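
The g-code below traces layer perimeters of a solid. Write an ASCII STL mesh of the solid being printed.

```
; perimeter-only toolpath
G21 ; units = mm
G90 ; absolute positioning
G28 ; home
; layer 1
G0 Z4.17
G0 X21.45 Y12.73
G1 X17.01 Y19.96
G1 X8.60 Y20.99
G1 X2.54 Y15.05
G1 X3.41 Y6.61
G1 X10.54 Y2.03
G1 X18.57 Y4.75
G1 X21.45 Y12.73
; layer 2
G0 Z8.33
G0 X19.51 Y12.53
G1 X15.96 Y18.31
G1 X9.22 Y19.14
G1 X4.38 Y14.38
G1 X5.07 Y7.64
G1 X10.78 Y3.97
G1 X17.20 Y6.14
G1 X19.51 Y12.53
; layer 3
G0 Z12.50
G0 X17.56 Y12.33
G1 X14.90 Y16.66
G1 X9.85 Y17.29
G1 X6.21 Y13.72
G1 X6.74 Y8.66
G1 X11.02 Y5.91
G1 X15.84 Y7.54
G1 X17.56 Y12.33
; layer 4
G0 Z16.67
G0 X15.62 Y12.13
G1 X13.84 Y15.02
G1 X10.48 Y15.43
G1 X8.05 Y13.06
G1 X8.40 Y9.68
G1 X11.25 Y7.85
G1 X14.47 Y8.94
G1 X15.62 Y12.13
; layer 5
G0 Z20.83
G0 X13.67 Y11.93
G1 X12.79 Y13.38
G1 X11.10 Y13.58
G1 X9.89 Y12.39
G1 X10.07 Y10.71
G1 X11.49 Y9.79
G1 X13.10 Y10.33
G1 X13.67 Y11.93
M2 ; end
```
solid part
  facet normal 0.0000 0.0000 -1.0000
    outer loop
      vertex 7.97 22.84 0.00
      vertex 18.07 21.60 0.00
      vertex 23.40 12.93 0.00
    endloop
  endfacet
  facet normal 0.0000 0.0000 -1.0000
    outer loop
      vertex 0.70 15.71 0.00
      vertex 7.97 22.84 0.00
      vertex 23.40 12.93 0.00
    endloop
  endfacet
  facet normal 0.0000 0.0000 -1.0000
    outer loop
      vertex 1.74 5.59 0.00
      vertex 0.70 15.71 0.00
      vertex 23.40 12.93 0.00
    endloop
  endfacet
  facet normal 0.0000 0.0000 -1.0000
    outer loop
      vertex 10.30 0.09 0.00
      vertex 1.74 5.59 0.00
      vertex 23.40 12.93 0.00
    endloop
  endfacet
  facet normal 0.0000 0.0000 -1.0000
    outer loop
      vertex 19.94 3.35 0.00
      vertex 10.30 0.09 0.00
      vertex 23.40 12.93 0.00
    endloop
  endfacet
  facet normal 0.7846 0.4824 0.3894
    outer loop
      vertex 23.40 12.93 0.00
      vertex 18.07 21.60 0.00
      vertex 11.73 11.73 25.00
    endloop
  endfacet
  facet normal 0.1122 0.9142 0.3894
    outer loop
      vertex 18.07 21.60 0.00
      vertex 7.97 22.84 0.00
      vertex 11.73 11.73 25.00
    endloop
  endfacet
  facet normal -0.6450 0.6576 0.3893
    outer loop
      vertex 7.97 22.84 0.00
      vertex 0.70 15.71 0.00
      vertex 11.73 11.73 25.00
    endloop
  endfacet
  facet normal -0.9163 -0.0942 0.3893
    outer loop
      vertex 0.70 15.71 0.00
      vertex 1.74 5.59 0.00
      vertex 11.73 11.73 25.00
    endloop
  endfacet
  facet normal -0.4979 -0.7749 0.3893
    outer loop
      vertex 1.74 5.59 0.00
      vertex 10.30 0.09 0.00
      vertex 11.73 11.73 25.00
    endloop
  endfacet
  facet normal 0.2951 -0.8725 0.3894
    outer loop
      vertex 10.30 0.09 0.00
      vertex 19.94 3.35 0.00
      vertex 11.73 11.73 25.00
    endloop
  endfacet
  facet normal 0.8663 -0.3129 0.3894
    outer loop
      vertex 19.94 3.35 0.00
      vertex 23.40 12.93 0.00
      vertex 11.73 11.73 25.00
    endloop
  endfacet
endsolid part

The G0 Z moves step by Δz≈4.17 mm. The G1 loops shrink linearly with z, so the solid tapers from its base footprint up to z≈25. Closing with a flat bottom cap and the tapered top and triangulating gives 12 facets — a regular 7-sided pyramid, base circumscribed radius ≈ 11.7 mm, apex at z ≈ 25 mm.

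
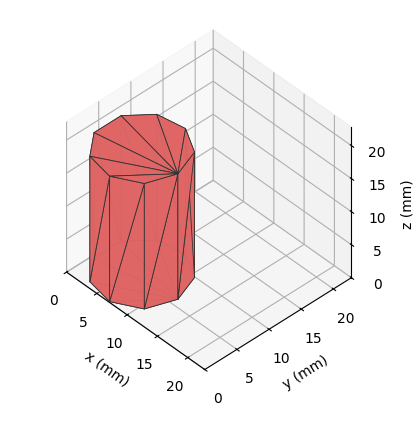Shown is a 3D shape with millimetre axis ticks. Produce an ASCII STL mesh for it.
Reading the render: the shape is a regular 9-sided prism (a cylinder approximated with 9 flat sides), circumscribed radius ≈ 6 mm, height ≈ 19 mm (dimensions read to the nearest mm from the axis ticks). For the STL, each face is triangulated and given an outward normal.

solid part
  facet normal 0.0000 0.0000 -1.0000
    outer loop
      vertex 7.0 11.9 0.0
      vertex 10.6 9.9 0.0
      vertex 12.0 6.0 0.0
    endloop
  endfacet
  facet normal 0.0000 0.0000 -1.0000
    outer loop
      vertex 3.0 11.2 0.0
      vertex 7.0 11.9 0.0
      vertex 12.0 6.0 0.0
    endloop
  endfacet
  facet normal 0.0000 0.0000 -1.0000
    outer loop
      vertex 0.4 8.1 0.0
      vertex 3.0 11.2 0.0
      vertex 12.0 6.0 0.0
    endloop
  endfacet
  facet normal 0.0000 0.0000 -1.0000
    outer loop
      vertex 0.4 3.9 0.0
      vertex 0.4 8.1 0.0
      vertex 12.0 6.0 0.0
    endloop
  endfacet
  facet normal 0.0000 0.0000 -1.0000
    outer loop
      vertex 3.0 0.8 0.0
      vertex 0.4 3.9 0.0
      vertex 12.0 6.0 0.0
    endloop
  endfacet
  facet normal 0.0000 0.0000 -1.0000
    outer loop
      vertex 7.0 0.1 0.0
      vertex 3.0 0.8 0.0
      vertex 12.0 6.0 0.0
    endloop
  endfacet
  facet normal 0.0000 0.0000 -1.0000
    outer loop
      vertex 10.6 2.1 0.0
      vertex 7.0 0.1 0.0
      vertex 12.0 6.0 0.0
    endloop
  endfacet
  facet normal 0.0000 0.0000 1.0000
    outer loop
      vertex 12.0 6.0 19.0
      vertex 10.6 9.9 19.0
      vertex 7.0 11.9 19.0
    endloop
  endfacet
  facet normal 0.0000 0.0000 1.0000
    outer loop
      vertex 12.0 6.0 19.0
      vertex 7.0 11.9 19.0
      vertex 3.0 11.2 19.0
    endloop
  endfacet
  facet normal 0.0000 0.0000 1.0000
    outer loop
      vertex 12.0 6.0 19.0
      vertex 3.0 11.2 19.0
      vertex 0.4 8.1 19.0
    endloop
  endfacet
  facet normal 0.0000 0.0000 1.0000
    outer loop
      vertex 12.0 6.0 19.0
      vertex 0.4 8.1 19.0
      vertex 0.4 3.9 19.0
    endloop
  endfacet
  facet normal 0.0000 0.0000 1.0000
    outer loop
      vertex 12.0 6.0 19.0
      vertex 0.4 3.9 19.0
      vertex 3.0 0.8 19.0
    endloop
  endfacet
  facet normal 0.0000 0.0000 1.0000
    outer loop
      vertex 12.0 6.0 19.0
      vertex 3.0 0.8 19.0
      vertex 7.0 0.1 19.0
    endloop
  endfacet
  facet normal 0.0000 0.0000 1.0000
    outer loop
      vertex 12.0 6.0 19.0
      vertex 7.0 0.1 19.0
      vertex 10.6 2.1 19.0
    endloop
  endfacet
  facet normal 0.9412 0.3379 0.0000
    outer loop
      vertex 12.0 6.0 0.0
      vertex 10.6 9.9 0.0
      vertex 10.6 9.9 19.0
    endloop
  endfacet
  facet normal 0.9412 0.3379 0.0000
    outer loop
      vertex 12.0 6.0 0.0
      vertex 10.6 9.9 19.0
      vertex 12.0 6.0 19.0
    endloop
  endfacet
  facet normal 0.4856 0.8742 0.0000
    outer loop
      vertex 10.6 9.9 0.0
      vertex 7.0 11.9 0.0
      vertex 7.0 11.9 19.0
    endloop
  endfacet
  facet normal 0.4856 0.8742 0.0000
    outer loop
      vertex 10.6 9.9 0.0
      vertex 7.0 11.9 19.0
      vertex 10.6 9.9 19.0
    endloop
  endfacet
  facet normal -0.1724 0.9850 0.0000
    outer loop
      vertex 7.0 11.9 0.0
      vertex 3.0 11.2 0.0
      vertex 3.0 11.2 19.0
    endloop
  endfacet
  facet normal -0.1724 0.9850 0.0000
    outer loop
      vertex 7.0 11.9 0.0
      vertex 3.0 11.2 19.0
      vertex 7.0 11.9 19.0
    endloop
  endfacet
  facet normal -0.7662 0.6426 0.0000
    outer loop
      vertex 3.0 11.2 0.0
      vertex 0.4 8.1 0.0
      vertex 0.4 8.1 19.0
    endloop
  endfacet
  facet normal -0.7662 0.6426 0.0000
    outer loop
      vertex 3.0 11.2 0.0
      vertex 0.4 8.1 19.0
      vertex 3.0 11.2 19.0
    endloop
  endfacet
  facet normal -1.0000 0.0000 0.0000
    outer loop
      vertex 0.4 8.1 0.0
      vertex 0.4 3.9 0.0
      vertex 0.4 3.9 19.0
    endloop
  endfacet
  facet normal -1.0000 0.0000 0.0000
    outer loop
      vertex 0.4 8.1 0.0
      vertex 0.4 3.9 19.0
      vertex 0.4 8.1 19.0
    endloop
  endfacet
  facet normal -0.7662 -0.6426 0.0000
    outer loop
      vertex 0.4 3.9 0.0
      vertex 3.0 0.8 0.0
      vertex 3.0 0.8 19.0
    endloop
  endfacet
  facet normal -0.7662 -0.6426 0.0000
    outer loop
      vertex 0.4 3.9 0.0
      vertex 3.0 0.8 19.0
      vertex 0.4 3.9 19.0
    endloop
  endfacet
  facet normal -0.1724 -0.9850 0.0000
    outer loop
      vertex 3.0 0.8 0.0
      vertex 7.0 0.1 0.0
      vertex 7.0 0.1 19.0
    endloop
  endfacet
  facet normal -0.1724 -0.9850 0.0000
    outer loop
      vertex 3.0 0.8 0.0
      vertex 7.0 0.1 19.0
      vertex 3.0 0.8 19.0
    endloop
  endfacet
  facet normal 0.4856 -0.8742 0.0000
    outer loop
      vertex 7.0 0.1 0.0
      vertex 10.6 2.1 0.0
      vertex 10.6 2.1 19.0
    endloop
  endfacet
  facet normal 0.4856 -0.8742 0.0000
    outer loop
      vertex 7.0 0.1 0.0
      vertex 10.6 2.1 19.0
      vertex 7.0 0.1 19.0
    endloop
  endfacet
  facet normal 0.9412 -0.3379 0.0000
    outer loop
      vertex 10.6 2.1 0.0
      vertex 12.0 6.0 0.0
      vertex 12.0 6.0 19.0
    endloop
  endfacet
  facet normal 0.9412 -0.3379 0.0000
    outer loop
      vertex 10.6 2.1 0.0
      vertex 12.0 6.0 19.0
      vertex 10.6 2.1 19.0
    endloop
  endfacet
endsolid part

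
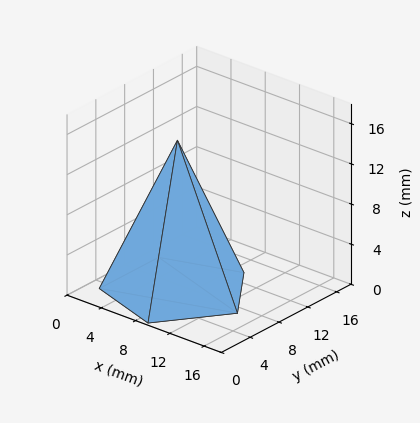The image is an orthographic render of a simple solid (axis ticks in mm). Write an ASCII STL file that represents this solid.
Reading the render: the shape is a regular 5-sided pyramid, base circumscribed radius ≈ 7 mm, apex at z ≈ 15 mm (dimensions read to the nearest mm from the axis ticks). For the STL, each face is triangulated and given an outward normal.

solid part
  facet normal 0.0000 0.0000 -1.0000
    outer loop
      vertex 1.337 11.114 0.000
      vertex 9.163 13.657 0.000
      vertex 14.000 7.000 0.000
    endloop
  endfacet
  facet normal 0.0000 0.0000 -1.0000
    outer loop
      vertex 1.337 2.886 0.000
      vertex 1.337 11.114 0.000
      vertex 14.000 7.000 0.000
    endloop
  endfacet
  facet normal 0.0000 0.0000 -1.0000
    outer loop
      vertex 9.163 0.343 0.000
      vertex 1.337 2.886 0.000
      vertex 14.000 7.000 0.000
    endloop
  endfacet
  facet normal 0.7569 0.5499 0.3532
    outer loop
      vertex 14.000 7.000 0.000
      vertex 9.163 13.657 0.000
      vertex 7.000 7.000 15.000
    endloop
  endfacet
  facet normal -0.2891 0.8898 0.3532
    outer loop
      vertex 9.163 13.657 0.000
      vertex 1.337 11.114 0.000
      vertex 7.000 7.000 15.000
    endloop
  endfacet
  facet normal -0.9355 0.0000 0.3532
    outer loop
      vertex 1.337 11.114 0.000
      vertex 1.337 2.886 0.000
      vertex 7.000 7.000 15.000
    endloop
  endfacet
  facet normal -0.2891 -0.8898 0.3532
    outer loop
      vertex 1.337 2.886 0.000
      vertex 9.163 0.343 0.000
      vertex 7.000 7.000 15.000
    endloop
  endfacet
  facet normal 0.7569 -0.5499 0.3532
    outer loop
      vertex 9.163 0.343 0.000
      vertex 14.000 7.000 0.000
      vertex 7.000 7.000 15.000
    endloop
  endfacet
endsolid part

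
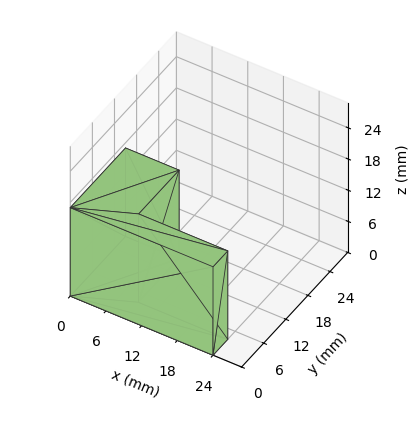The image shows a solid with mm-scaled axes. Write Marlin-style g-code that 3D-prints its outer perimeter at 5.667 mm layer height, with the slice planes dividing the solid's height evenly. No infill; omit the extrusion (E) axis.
Reading the render: the shape is an L-shaped prism: outer 24 × 15 mm, arm thicknesses ≈ 4 mm (horizontal) and 9 mm (vertical), extruded 17 mm in z (dimensions read to the nearest mm from the axis ticks). For the g-code, the solid's height is divided into equal slices at the stated Δz and each level perimeter traced with G1 moves after a G0 lift.

; perimeter-only toolpath
G21 ; units = mm
G90 ; absolute positioning
G28 ; home
; layer 1
G0 Z5.667
G0 X0.000 Y0.000
G1 X24.000 Y0.000
G1 X24.000 Y4.000
G1 X9.000 Y4.000
G1 X9.000 Y15.000
G1 X0.000 Y15.000
G1 X0.000 Y0.000
; layer 2
G0 Z11.333
G0 X0.000 Y0.000
G1 X24.000 Y0.000
G1 X24.000 Y4.000
G1 X9.000 Y4.000
G1 X9.000 Y15.000
G1 X0.000 Y15.000
G1 X0.000 Y0.000
; layer 3
G0 Z17.000
G0 X0.000 Y0.000
G1 X24.000 Y0.000
G1 X24.000 Y4.000
G1 X9.000 Y4.000
G1 X9.000 Y15.000
G1 X0.000 Y15.000
G1 X0.000 Y0.000
M2 ; end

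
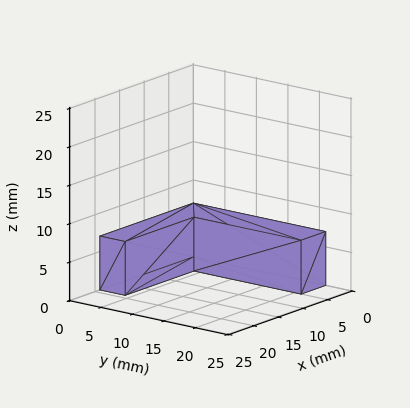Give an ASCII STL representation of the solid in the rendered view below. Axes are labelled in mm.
Reading the render: the shape is an L-shaped prism: outer 19 × 21 mm, arm thicknesses ≈ 4 mm (horizontal) and 5 mm (vertical), extruded 7 mm in z (dimensions read to the nearest mm from the axis ticks). For the STL, each face is triangulated and given an outward normal.

solid part
  facet normal 0.0000 0.0000 -1.0000
    outer loop
      vertex 19.00 4.00 0.00
      vertex 19.00 0.00 0.00
      vertex 0.00 0.00 0.00
    endloop
  endfacet
  facet normal 0.0000 0.0000 -1.0000
    outer loop
      vertex 5.00 4.00 0.00
      vertex 19.00 4.00 0.00
      vertex 0.00 0.00 0.00
    endloop
  endfacet
  facet normal 0.0000 0.0000 -1.0000
    outer loop
      vertex 5.00 21.00 0.00
      vertex 5.00 4.00 0.00
      vertex 0.00 0.00 0.00
    endloop
  endfacet
  facet normal 0.0000 0.0000 -1.0000
    outer loop
      vertex 0.00 21.00 0.00
      vertex 5.00 21.00 0.00
      vertex 0.00 0.00 0.00
    endloop
  endfacet
  facet normal 0.0000 0.0000 1.0000
    outer loop
      vertex 0.00 0.00 7.00
      vertex 19.00 0.00 7.00
      vertex 19.00 4.00 7.00
    endloop
  endfacet
  facet normal 0.0000 0.0000 1.0000
    outer loop
      vertex 0.00 0.00 7.00
      vertex 19.00 4.00 7.00
      vertex 5.00 4.00 7.00
    endloop
  endfacet
  facet normal 0.0000 0.0000 1.0000
    outer loop
      vertex 0.00 0.00 7.00
      vertex 5.00 4.00 7.00
      vertex 5.00 21.00 7.00
    endloop
  endfacet
  facet normal 0.0000 0.0000 1.0000
    outer loop
      vertex 0.00 0.00 7.00
      vertex 5.00 21.00 7.00
      vertex 0.00 21.00 7.00
    endloop
  endfacet
  facet normal 0.0000 -1.0000 0.0000
    outer loop
      vertex 0.00 0.00 0.00
      vertex 19.00 0.00 0.00
      vertex 19.00 0.00 7.00
    endloop
  endfacet
  facet normal 0.0000 -1.0000 0.0000
    outer loop
      vertex 0.00 0.00 0.00
      vertex 19.00 0.00 7.00
      vertex 0.00 0.00 7.00
    endloop
  endfacet
  facet normal 1.0000 0.0000 0.0000
    outer loop
      vertex 19.00 0.00 0.00
      vertex 19.00 4.00 0.00
      vertex 19.00 4.00 7.00
    endloop
  endfacet
  facet normal 1.0000 0.0000 0.0000
    outer loop
      vertex 19.00 0.00 0.00
      vertex 19.00 4.00 7.00
      vertex 19.00 0.00 7.00
    endloop
  endfacet
  facet normal 0.0000 1.0000 0.0000
    outer loop
      vertex 19.00 4.00 0.00
      vertex 5.00 4.00 0.00
      vertex 5.00 4.00 7.00
    endloop
  endfacet
  facet normal 0.0000 1.0000 0.0000
    outer loop
      vertex 19.00 4.00 0.00
      vertex 5.00 4.00 7.00
      vertex 19.00 4.00 7.00
    endloop
  endfacet
  facet normal 1.0000 0.0000 0.0000
    outer loop
      vertex 5.00 4.00 0.00
      vertex 5.00 21.00 0.00
      vertex 5.00 21.00 7.00
    endloop
  endfacet
  facet normal 1.0000 0.0000 0.0000
    outer loop
      vertex 5.00 4.00 0.00
      vertex 5.00 21.00 7.00
      vertex 5.00 4.00 7.00
    endloop
  endfacet
  facet normal 0.0000 1.0000 0.0000
    outer loop
      vertex 5.00 21.00 0.00
      vertex 0.00 21.00 0.00
      vertex 0.00 21.00 7.00
    endloop
  endfacet
  facet normal 0.0000 1.0000 0.0000
    outer loop
      vertex 5.00 21.00 0.00
      vertex 0.00 21.00 7.00
      vertex 5.00 21.00 7.00
    endloop
  endfacet
  facet normal -1.0000 0.0000 0.0000
    outer loop
      vertex 0.00 21.00 0.00
      vertex 0.00 0.00 0.00
      vertex 0.00 0.00 7.00
    endloop
  endfacet
  facet normal -1.0000 0.0000 0.0000
    outer loop
      vertex 0.00 21.00 0.00
      vertex 0.00 0.00 7.00
      vertex 0.00 21.00 7.00
    endloop
  endfacet
endsolid part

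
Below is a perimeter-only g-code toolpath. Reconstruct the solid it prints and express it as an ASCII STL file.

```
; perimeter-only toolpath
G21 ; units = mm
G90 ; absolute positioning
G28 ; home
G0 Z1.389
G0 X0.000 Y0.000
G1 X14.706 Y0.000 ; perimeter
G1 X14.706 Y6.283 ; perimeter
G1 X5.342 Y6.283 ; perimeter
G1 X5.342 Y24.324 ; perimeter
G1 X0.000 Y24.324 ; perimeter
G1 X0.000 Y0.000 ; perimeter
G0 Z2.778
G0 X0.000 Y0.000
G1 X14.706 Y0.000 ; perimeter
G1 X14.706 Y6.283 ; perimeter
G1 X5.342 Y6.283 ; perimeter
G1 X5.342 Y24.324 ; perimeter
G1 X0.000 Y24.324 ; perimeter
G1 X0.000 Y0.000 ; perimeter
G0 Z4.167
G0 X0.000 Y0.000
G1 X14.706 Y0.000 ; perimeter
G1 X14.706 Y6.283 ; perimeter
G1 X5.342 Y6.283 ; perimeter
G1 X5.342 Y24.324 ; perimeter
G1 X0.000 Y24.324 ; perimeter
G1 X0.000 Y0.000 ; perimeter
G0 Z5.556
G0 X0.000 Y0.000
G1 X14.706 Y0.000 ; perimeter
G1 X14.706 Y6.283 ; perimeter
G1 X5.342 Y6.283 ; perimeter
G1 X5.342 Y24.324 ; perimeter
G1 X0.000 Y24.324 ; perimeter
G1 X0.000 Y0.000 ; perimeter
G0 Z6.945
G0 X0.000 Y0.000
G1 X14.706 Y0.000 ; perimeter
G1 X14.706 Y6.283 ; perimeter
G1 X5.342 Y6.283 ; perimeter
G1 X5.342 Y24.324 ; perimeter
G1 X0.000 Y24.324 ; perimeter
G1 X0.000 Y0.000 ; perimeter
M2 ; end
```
solid part
  facet normal 0.0000 0.0000 -1.0000
    outer loop
      vertex 14.706 6.283 0.000
      vertex 14.706 0.000 0.000
      vertex 0.000 0.000 0.000
    endloop
  endfacet
  facet normal 0.0000 0.0000 -1.0000
    outer loop
      vertex 5.342 6.283 0.000
      vertex 14.706 6.283 0.000
      vertex 0.000 0.000 0.000
    endloop
  endfacet
  facet normal 0.0000 0.0000 -1.0000
    outer loop
      vertex 5.342 24.324 0.000
      vertex 5.342 6.283 0.000
      vertex 0.000 0.000 0.000
    endloop
  endfacet
  facet normal 0.0000 0.0000 -1.0000
    outer loop
      vertex 0.000 24.324 0.000
      vertex 5.342 24.324 0.000
      vertex 0.000 0.000 0.000
    endloop
  endfacet
  facet normal 0.0000 0.0000 1.0000
    outer loop
      vertex 0.000 0.000 6.945
      vertex 14.706 0.000 6.945
      vertex 14.706 6.283 6.945
    endloop
  endfacet
  facet normal 0.0000 0.0000 1.0000
    outer loop
      vertex 0.000 0.000 6.945
      vertex 14.706 6.283 6.945
      vertex 5.342 6.283 6.945
    endloop
  endfacet
  facet normal 0.0000 0.0000 1.0000
    outer loop
      vertex 0.000 0.000 6.945
      vertex 5.342 6.283 6.945
      vertex 5.342 24.324 6.945
    endloop
  endfacet
  facet normal 0.0000 0.0000 1.0000
    outer loop
      vertex 0.000 0.000 6.945
      vertex 5.342 24.324 6.945
      vertex 0.000 24.324 6.945
    endloop
  endfacet
  facet normal 0.0000 -1.0000 0.0000
    outer loop
      vertex 0.000 0.000 0.000
      vertex 14.706 0.000 0.000
      vertex 14.706 0.000 6.945
    endloop
  endfacet
  facet normal 0.0000 -1.0000 0.0000
    outer loop
      vertex 0.000 0.000 0.000
      vertex 14.706 0.000 6.945
      vertex 0.000 0.000 6.945
    endloop
  endfacet
  facet normal 1.0000 0.0000 0.0000
    outer loop
      vertex 14.706 0.000 0.000
      vertex 14.706 6.283 0.000
      vertex 14.706 6.283 6.945
    endloop
  endfacet
  facet normal 1.0000 0.0000 0.0000
    outer loop
      vertex 14.706 0.000 0.000
      vertex 14.706 6.283 6.945
      vertex 14.706 0.000 6.945
    endloop
  endfacet
  facet normal 0.0000 1.0000 0.0000
    outer loop
      vertex 14.706 6.283 0.000
      vertex 5.342 6.283 0.000
      vertex 5.342 6.283 6.945
    endloop
  endfacet
  facet normal 0.0000 1.0000 0.0000
    outer loop
      vertex 14.706 6.283 0.000
      vertex 5.342 6.283 6.945
      vertex 14.706 6.283 6.945
    endloop
  endfacet
  facet normal 1.0000 0.0000 0.0000
    outer loop
      vertex 5.342 6.283 0.000
      vertex 5.342 24.324 0.000
      vertex 5.342 24.324 6.945
    endloop
  endfacet
  facet normal 1.0000 0.0000 0.0000
    outer loop
      vertex 5.342 6.283 0.000
      vertex 5.342 24.324 6.945
      vertex 5.342 6.283 6.945
    endloop
  endfacet
  facet normal 0.0000 1.0000 0.0000
    outer loop
      vertex 5.342 24.324 0.000
      vertex 0.000 24.324 0.000
      vertex 0.000 24.324 6.945
    endloop
  endfacet
  facet normal 0.0000 1.0000 0.0000
    outer loop
      vertex 5.342 24.324 0.000
      vertex 0.000 24.324 6.945
      vertex 5.342 24.324 6.945
    endloop
  endfacet
  facet normal -1.0000 0.0000 0.0000
    outer loop
      vertex 0.000 24.324 0.000
      vertex 0.000 0.000 0.000
      vertex 0.000 0.000 6.945
    endloop
  endfacet
  facet normal -1.0000 0.0000 0.0000
    outer loop
      vertex 0.000 24.324 0.000
      vertex 0.000 0.000 6.945
      vertex 0.000 24.324 6.945
    endloop
  endfacet
endsolid part

The G0 Z moves step by Δz≈1.389 mm. Every layer's G1 loop is the same polygon, so the solid is a straight extrusion of it from z=0 to z≈6.95. Closing with flat bottom and top caps and triangulating gives 20 facets — an L-shaped prism: outer 14.7 × 24.3 mm, arm thicknesses ≈ 6.28 mm (horizontal) and 5.34 mm (vertical), extruded 6.95 mm in z.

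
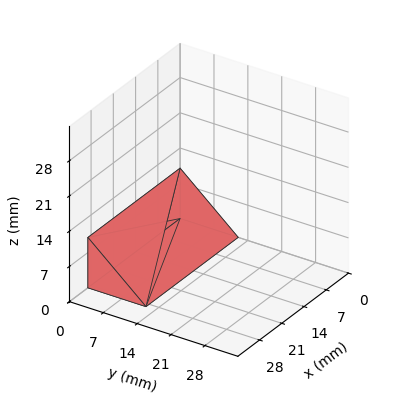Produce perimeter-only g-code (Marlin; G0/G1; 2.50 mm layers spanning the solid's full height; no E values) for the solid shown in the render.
Reading the render: the shape is a wedge (ramp): 29 × 12 mm base, rising to 10 mm along the y=0 edge and sloping linearly to z=0 at y=12 (dimensions read to the nearest mm from the axis ticks). For the g-code, the solid's height is divided into equal slices at the stated Δz and each level perimeter traced with G1 moves after a G0 lift.

; perimeter-only toolpath
G21 ; units = mm
G90 ; absolute positioning
G28 ; home
; layer 1
G0 Z2.50
G0 X0.00 Y0.00
G1 X29.00 Y0.00
G1 X29.00 Y9.00
G1 X0.00 Y9.00
G1 X0.00 Y0.00
; layer 2
G0 Z5.00
G0 X0.00 Y0.00
G1 X29.00 Y0.00
G1 X29.00 Y6.00
G1 X0.00 Y6.00
G1 X0.00 Y0.00
; layer 3
G0 Z7.50
G0 X0.00 Y0.00
G1 X29.00 Y0.00
G1 X29.00 Y3.00
G1 X0.00 Y3.00
G1 X0.00 Y0.00
M2 ; end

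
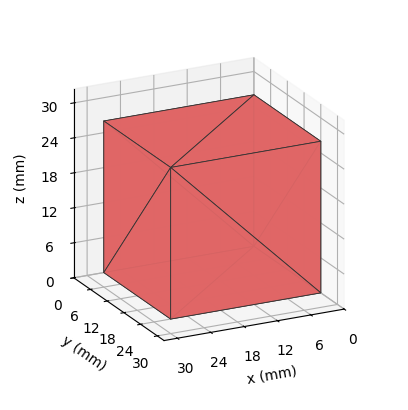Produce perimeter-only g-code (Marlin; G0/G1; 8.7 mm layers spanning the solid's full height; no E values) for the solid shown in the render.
Reading the render: the shape is a rectangular box, roughly 27 × 24 mm footprint and 26 mm tall (dimensions read to the nearest mm from the axis ticks). For the g-code, the solid's height is divided into equal slices at the stated Δz and each level perimeter traced with G1 moves after a G0 lift.

; perimeter-only toolpath
G21 ; units = mm
G90 ; absolute positioning
G28 ; home
; layer 1
G0 Z8.7
G0 X0.0 Y0.0
G1 X27.0 Y0.0
G1 X27.0 Y24.0
G1 X0.0 Y24.0
G1 X0.0 Y0.0
; layer 2
G0 Z17.3
G0 X0.0 Y0.0
G1 X27.0 Y0.0
G1 X27.0 Y24.0
G1 X0.0 Y24.0
G1 X0.0 Y0.0
; layer 3
G0 Z26.0
G0 X0.0 Y0.0
G1 X27.0 Y0.0
G1 X27.0 Y24.0
G1 X0.0 Y24.0
G1 X0.0 Y0.0
M2 ; end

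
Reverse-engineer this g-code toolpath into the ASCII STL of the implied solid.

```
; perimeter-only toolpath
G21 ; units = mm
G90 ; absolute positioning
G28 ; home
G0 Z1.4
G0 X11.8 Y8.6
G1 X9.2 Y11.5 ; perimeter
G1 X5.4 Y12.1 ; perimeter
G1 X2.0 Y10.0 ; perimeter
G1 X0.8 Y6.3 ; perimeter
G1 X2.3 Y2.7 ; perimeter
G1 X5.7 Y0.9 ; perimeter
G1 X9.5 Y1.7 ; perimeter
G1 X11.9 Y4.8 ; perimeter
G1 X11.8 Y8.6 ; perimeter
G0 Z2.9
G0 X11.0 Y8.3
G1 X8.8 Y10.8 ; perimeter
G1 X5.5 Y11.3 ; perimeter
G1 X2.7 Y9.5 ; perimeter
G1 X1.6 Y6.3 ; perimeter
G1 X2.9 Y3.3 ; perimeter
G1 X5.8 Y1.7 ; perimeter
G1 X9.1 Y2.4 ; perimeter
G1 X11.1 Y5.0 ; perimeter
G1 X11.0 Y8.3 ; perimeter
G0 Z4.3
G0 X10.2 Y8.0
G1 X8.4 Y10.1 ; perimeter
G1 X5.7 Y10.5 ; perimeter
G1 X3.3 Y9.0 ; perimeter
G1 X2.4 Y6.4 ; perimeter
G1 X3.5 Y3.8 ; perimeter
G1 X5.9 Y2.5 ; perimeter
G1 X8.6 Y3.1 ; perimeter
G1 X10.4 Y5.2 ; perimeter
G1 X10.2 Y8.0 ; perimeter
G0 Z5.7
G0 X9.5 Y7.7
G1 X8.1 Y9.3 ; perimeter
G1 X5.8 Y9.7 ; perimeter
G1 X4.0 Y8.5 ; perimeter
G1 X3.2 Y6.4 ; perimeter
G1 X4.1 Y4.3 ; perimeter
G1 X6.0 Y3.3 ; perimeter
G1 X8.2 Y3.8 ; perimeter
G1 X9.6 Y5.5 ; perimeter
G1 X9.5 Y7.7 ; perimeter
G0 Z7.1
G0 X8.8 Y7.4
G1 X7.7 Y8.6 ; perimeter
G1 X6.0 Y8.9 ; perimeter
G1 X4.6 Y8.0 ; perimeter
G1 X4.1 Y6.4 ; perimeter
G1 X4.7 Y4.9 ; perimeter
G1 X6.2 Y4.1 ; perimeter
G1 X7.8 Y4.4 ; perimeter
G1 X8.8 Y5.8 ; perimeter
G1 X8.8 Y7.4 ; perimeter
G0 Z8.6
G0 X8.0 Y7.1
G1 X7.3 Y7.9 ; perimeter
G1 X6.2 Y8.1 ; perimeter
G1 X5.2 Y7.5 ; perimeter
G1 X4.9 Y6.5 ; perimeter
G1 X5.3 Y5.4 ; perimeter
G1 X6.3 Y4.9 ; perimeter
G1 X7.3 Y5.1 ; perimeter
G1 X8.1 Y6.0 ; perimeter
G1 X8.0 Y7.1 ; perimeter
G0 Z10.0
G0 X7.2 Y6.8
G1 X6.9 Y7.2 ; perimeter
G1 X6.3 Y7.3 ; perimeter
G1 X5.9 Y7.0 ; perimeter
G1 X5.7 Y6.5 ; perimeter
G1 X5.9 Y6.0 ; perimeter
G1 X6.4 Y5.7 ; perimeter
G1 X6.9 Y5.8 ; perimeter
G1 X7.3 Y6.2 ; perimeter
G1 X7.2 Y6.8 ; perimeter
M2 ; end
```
solid part
  facet normal 0.0000 0.0000 -1.0000
    outer loop
      vertex 5.2 12.9 0.0
      vertex 9.6 12.2 0.0
      vertex 12.5 8.9 0.0
    endloop
  endfacet
  facet normal 0.0000 0.0000 -1.0000
    outer loop
      vertex 1.4 10.5 0.0
      vertex 5.2 12.9 0.0
      vertex 12.5 8.9 0.0
    endloop
  endfacet
  facet normal 0.0000 0.0000 -1.0000
    outer loop
      vertex 0.0 6.3 0.0
      vertex 1.4 10.5 0.0
      vertex 12.5 8.9 0.0
    endloop
  endfacet
  facet normal 0.0000 0.0000 -1.0000
    outer loop
      vertex 1.7 2.2 0.0
      vertex 0.0 6.3 0.0
      vertex 12.5 8.9 0.0
    endloop
  endfacet
  facet normal 0.0000 0.0000 -1.0000
    outer loop
      vertex 5.6 0.1 0.0
      vertex 1.7 2.2 0.0
      vertex 12.5 8.9 0.0
    endloop
  endfacet
  facet normal 0.0000 0.0000 -1.0000
    outer loop
      vertex 9.9 1.0 0.0
      vertex 5.6 0.1 0.0
      vertex 12.5 8.9 0.0
    endloop
  endfacet
  facet normal 0.0000 0.0000 -1.0000
    outer loop
      vertex 12.7 4.5 0.0
      vertex 9.9 1.0 0.0
      vertex 12.5 8.9 0.0
    endloop
  endfacet
  facet normal 0.6625 0.5822 0.4713
    outer loop
      vertex 12.5 8.9 0.0
      vertex 9.6 12.2 0.0
      vertex 6.5 6.5 11.4
    endloop
  endfacet
  facet normal 0.1384 0.8702 0.4728
    outer loop
      vertex 9.6 12.2 0.0
      vertex 5.2 12.9 0.0
      vertex 6.5 6.5 11.4
    endloop
  endfacet
  facet normal -0.4707 0.7453 0.4721
    outer loop
      vertex 5.2 12.9 0.0
      vertex 1.4 10.5 0.0
      vertex 6.5 6.5 11.4
    endloop
  endfacet
  facet normal -0.8364 0.2788 0.4720
    outer loop
      vertex 1.4 10.5 0.0
      vertex 0.0 6.3 0.0
      vertex 6.5 6.5 11.4
    endloop
  endfacet
  facet normal -0.8150 -0.3379 0.4706
    outer loop
      vertex 0.0 6.3 0.0
      vertex 1.7 2.2 0.0
      vertex 6.5 6.5 11.4
    endloop
  endfacet
  facet normal -0.4186 -0.7774 0.4695
    outer loop
      vertex 1.7 2.2 0.0
      vertex 5.6 0.1 0.0
      vertex 6.5 6.5 11.4
    endloop
  endfacet
  facet normal 0.1808 -0.8636 0.4706
    outer loop
      vertex 5.6 0.1 0.0
      vertex 9.9 1.0 0.0
      vertex 6.5 6.5 11.4
    endloop
  endfacet
  facet normal 0.6887 -0.5510 0.4712
    outer loop
      vertex 9.9 1.0 0.0
      vertex 12.7 4.5 0.0
      vertex 6.5 6.5 11.4
    endloop
  endfacet
  facet normal 0.8807 0.0400 0.4720
    outer loop
      vertex 12.7 4.5 0.0
      vertex 12.5 8.9 0.0
      vertex 6.5 6.5 11.4
    endloop
  endfacet
endsolid part

The G0 Z moves step by Δz≈1.4 mm. The G1 loops shrink linearly with z, so the solid tapers from its base footprint up to z≈11.4. Closing with a flat bottom cap and the tapered top and triangulating gives 16 facets — a regular 9-sided pyramid, base circumscribed radius ≈ 6.5 mm, apex at z ≈ 11.4 mm.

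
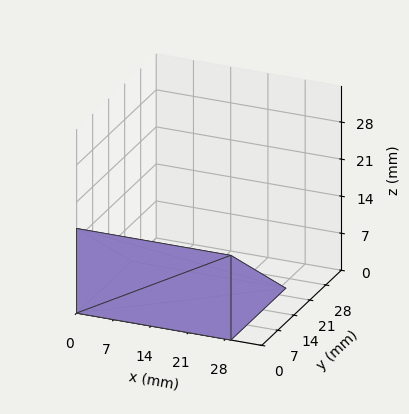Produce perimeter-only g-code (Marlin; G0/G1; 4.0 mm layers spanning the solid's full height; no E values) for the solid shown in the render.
Reading the render: the shape is a wedge (ramp): 29 × 24 mm base, rising to 16 mm along the y=0 edge and sloping linearly to z=0 at y=24 (dimensions read to the nearest mm from the axis ticks). For the g-code, the solid's height is divided into equal slices at the stated Δz and each level perimeter traced with G1 moves after a G0 lift.

; perimeter-only toolpath
G21 ; units = mm
G90 ; absolute positioning
G28 ; home
; layer 1
G0 Z4.0
G0 X0.0 Y0.0
G1 X29.0 Y0.0
G1 X29.0 Y18.0
G1 X0.0 Y18.0
G1 X0.0 Y0.0
; layer 2
G0 Z8.0
G0 X0.0 Y0.0
G1 X29.0 Y0.0
G1 X29.0 Y12.0
G1 X0.0 Y12.0
G1 X0.0 Y0.0
; layer 3
G0 Z12.0
G0 X0.0 Y0.0
G1 X29.0 Y0.0
G1 X29.0 Y6.0
G1 X0.0 Y6.0
G1 X0.0 Y0.0
M2 ; end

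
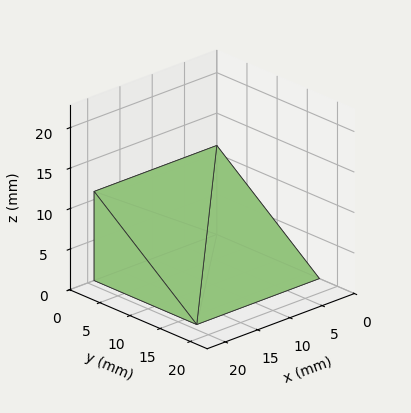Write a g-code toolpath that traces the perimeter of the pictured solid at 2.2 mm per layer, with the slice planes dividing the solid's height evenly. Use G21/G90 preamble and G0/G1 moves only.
Reading the render: the shape is a wedge (ramp): 19 × 17 mm base, rising to 11 mm along the y=0 edge and sloping linearly to z=0 at y=17 (dimensions read to the nearest mm from the axis ticks). For the g-code, the solid's height is divided into equal slices at the stated Δz and each level perimeter traced with G1 moves after a G0 lift.

; perimeter-only toolpath
G21 ; units = mm
G90 ; absolute positioning
G28 ; home
; layer 1
G0 Z2.2
G0 X0.0 Y0.0
G1 X19.0 Y0.0
G1 X19.0 Y13.6
G1 X0.0 Y13.6
G1 X0.0 Y0.0
; layer 2
G0 Z4.4
G0 X0.0 Y0.0
G1 X19.0 Y0.0
G1 X19.0 Y10.2
G1 X0.0 Y10.2
G1 X0.0 Y0.0
; layer 3
G0 Z6.6
G0 X0.0 Y0.0
G1 X19.0 Y0.0
G1 X19.0 Y6.8
G1 X0.0 Y6.8
G1 X0.0 Y0.0
; layer 4
G0 Z8.8
G0 X0.0 Y0.0
G1 X19.0 Y0.0
G1 X19.0 Y3.4
G1 X0.0 Y3.4
G1 X0.0 Y0.0
M2 ; end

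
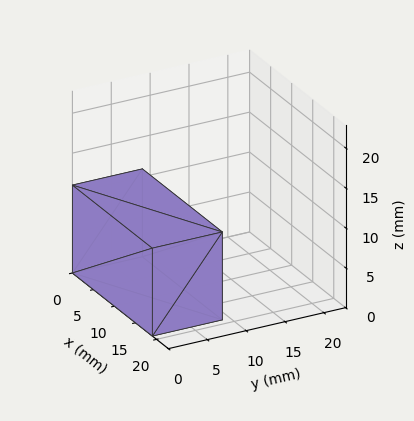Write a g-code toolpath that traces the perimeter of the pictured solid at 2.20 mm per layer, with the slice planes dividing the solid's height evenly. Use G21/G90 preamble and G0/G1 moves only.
Reading the render: the shape is a rectangular box, roughly 19 × 9 mm footprint and 11 mm tall (dimensions read to the nearest mm from the axis ticks). For the g-code, the solid's height is divided into equal slices at the stated Δz and each level perimeter traced with G1 moves after a G0 lift.

; perimeter-only toolpath
G21 ; units = mm
G90 ; absolute positioning
G28 ; home
; layer 1
G0 Z2.20
G0 X0.00 Y0.00
G1 X19.00 Y0.00
G1 X19.00 Y9.00
G1 X0.00 Y9.00
G1 X0.00 Y0.00
; layer 2
G0 Z4.40
G0 X0.00 Y0.00
G1 X19.00 Y0.00
G1 X19.00 Y9.00
G1 X0.00 Y9.00
G1 X0.00 Y0.00
; layer 3
G0 Z6.60
G0 X0.00 Y0.00
G1 X19.00 Y0.00
G1 X19.00 Y9.00
G1 X0.00 Y9.00
G1 X0.00 Y0.00
; layer 4
G0 Z8.80
G0 X0.00 Y0.00
G1 X19.00 Y0.00
G1 X19.00 Y9.00
G1 X0.00 Y9.00
G1 X0.00 Y0.00
; layer 5
G0 Z11.00
G0 X0.00 Y0.00
G1 X19.00 Y0.00
G1 X19.00 Y9.00
G1 X0.00 Y9.00
G1 X0.00 Y0.00
M2 ; end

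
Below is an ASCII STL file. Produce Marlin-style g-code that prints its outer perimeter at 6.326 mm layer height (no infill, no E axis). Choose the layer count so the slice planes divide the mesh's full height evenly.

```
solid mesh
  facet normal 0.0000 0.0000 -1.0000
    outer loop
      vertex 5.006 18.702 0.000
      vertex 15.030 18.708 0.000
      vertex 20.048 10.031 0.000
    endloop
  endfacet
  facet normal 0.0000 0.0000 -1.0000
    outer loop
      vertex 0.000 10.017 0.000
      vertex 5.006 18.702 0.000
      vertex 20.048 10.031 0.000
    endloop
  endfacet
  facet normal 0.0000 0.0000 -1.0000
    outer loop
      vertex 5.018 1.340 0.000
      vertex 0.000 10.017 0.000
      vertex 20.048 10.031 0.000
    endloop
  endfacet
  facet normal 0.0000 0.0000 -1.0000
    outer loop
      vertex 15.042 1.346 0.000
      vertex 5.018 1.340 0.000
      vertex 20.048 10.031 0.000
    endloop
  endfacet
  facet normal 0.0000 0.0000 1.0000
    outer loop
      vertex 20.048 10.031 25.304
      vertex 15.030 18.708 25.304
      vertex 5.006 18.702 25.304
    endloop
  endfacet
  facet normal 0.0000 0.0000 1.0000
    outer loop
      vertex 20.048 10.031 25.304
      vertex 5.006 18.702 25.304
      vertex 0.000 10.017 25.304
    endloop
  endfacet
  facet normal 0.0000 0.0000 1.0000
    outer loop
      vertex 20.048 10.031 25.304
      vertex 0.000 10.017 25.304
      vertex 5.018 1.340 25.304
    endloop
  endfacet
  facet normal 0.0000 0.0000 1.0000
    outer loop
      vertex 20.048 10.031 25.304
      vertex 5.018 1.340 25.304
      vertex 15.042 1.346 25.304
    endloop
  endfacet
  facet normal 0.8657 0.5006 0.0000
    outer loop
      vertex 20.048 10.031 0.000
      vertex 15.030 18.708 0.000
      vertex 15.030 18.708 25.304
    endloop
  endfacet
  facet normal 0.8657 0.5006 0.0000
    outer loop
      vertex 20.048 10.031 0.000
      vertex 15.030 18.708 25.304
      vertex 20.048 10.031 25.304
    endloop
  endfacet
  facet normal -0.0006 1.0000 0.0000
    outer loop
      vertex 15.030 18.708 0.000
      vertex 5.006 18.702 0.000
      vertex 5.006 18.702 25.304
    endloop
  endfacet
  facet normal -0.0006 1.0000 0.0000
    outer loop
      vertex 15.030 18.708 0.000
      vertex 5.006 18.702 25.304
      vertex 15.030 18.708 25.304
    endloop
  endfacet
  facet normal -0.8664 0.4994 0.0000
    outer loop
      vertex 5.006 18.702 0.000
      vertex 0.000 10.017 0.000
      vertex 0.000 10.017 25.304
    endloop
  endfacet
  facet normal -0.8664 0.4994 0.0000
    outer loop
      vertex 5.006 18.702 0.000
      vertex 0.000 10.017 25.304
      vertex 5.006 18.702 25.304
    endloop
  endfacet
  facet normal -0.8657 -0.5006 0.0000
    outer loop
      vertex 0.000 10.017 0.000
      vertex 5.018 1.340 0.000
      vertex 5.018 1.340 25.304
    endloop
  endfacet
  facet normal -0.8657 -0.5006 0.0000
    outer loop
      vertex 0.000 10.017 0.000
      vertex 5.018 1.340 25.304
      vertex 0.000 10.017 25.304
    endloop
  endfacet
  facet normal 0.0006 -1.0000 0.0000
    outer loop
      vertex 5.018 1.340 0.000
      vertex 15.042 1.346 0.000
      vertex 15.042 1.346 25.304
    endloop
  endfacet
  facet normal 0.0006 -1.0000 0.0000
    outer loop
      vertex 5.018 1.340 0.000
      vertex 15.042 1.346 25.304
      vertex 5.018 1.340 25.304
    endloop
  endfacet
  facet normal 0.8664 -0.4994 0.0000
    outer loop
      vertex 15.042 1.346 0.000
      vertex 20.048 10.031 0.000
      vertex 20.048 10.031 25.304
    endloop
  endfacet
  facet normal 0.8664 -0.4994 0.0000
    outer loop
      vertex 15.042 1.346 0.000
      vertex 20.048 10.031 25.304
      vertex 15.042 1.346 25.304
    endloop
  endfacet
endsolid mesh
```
; perimeter-only toolpath
G21 ; units = mm
G90 ; absolute positioning
G28 ; home
; layer 1
G0 Z6.326
G0 X20.048 Y10.031
G1 X15.030 Y18.708
G1 X5.006 Y18.702
G1 X0.000 Y10.017
G1 X5.018 Y1.340
G1 X15.042 Y1.346
G1 X20.048 Y10.031
; layer 2
G0 Z12.652
G0 X20.048 Y10.031
G1 X15.030 Y18.708
G1 X5.006 Y18.702
G1 X0.000 Y10.017
G1 X5.018 Y1.340
G1 X15.042 Y1.346
G1 X20.048 Y10.031
; layer 3
G0 Z18.978
G0 X20.048 Y10.031
G1 X15.030 Y18.708
G1 X5.006 Y18.702
G1 X0.000 Y10.017
G1 X5.018 Y1.340
G1 X15.042 Y1.346
G1 X20.048 Y10.031
; layer 4
G0 Z25.304
G0 X20.048 Y10.031
G1 X15.030 Y18.708
G1 X5.006 Y18.702
G1 X0.000 Y10.017
G1 X5.018 Y1.340
G1 X15.042 Y1.346
G1 X20.048 Y10.031
M2 ; end

The solid is a regular 6-sided prism (a cylinder approximated with 6 flat sides), circumscribed radius ≈ 10 mm, height ≈ 25.3 mm. Slicing at Δz = 6.326 mm — 4 equal slices spanning the solid's height, so layer i sits at z = i·h/4 — gives 4 non-empty perimeters. Each is a 6-segment closed polygon; G0 lifts to the layer z and rapids to the start vertex, then G1 traces the edges.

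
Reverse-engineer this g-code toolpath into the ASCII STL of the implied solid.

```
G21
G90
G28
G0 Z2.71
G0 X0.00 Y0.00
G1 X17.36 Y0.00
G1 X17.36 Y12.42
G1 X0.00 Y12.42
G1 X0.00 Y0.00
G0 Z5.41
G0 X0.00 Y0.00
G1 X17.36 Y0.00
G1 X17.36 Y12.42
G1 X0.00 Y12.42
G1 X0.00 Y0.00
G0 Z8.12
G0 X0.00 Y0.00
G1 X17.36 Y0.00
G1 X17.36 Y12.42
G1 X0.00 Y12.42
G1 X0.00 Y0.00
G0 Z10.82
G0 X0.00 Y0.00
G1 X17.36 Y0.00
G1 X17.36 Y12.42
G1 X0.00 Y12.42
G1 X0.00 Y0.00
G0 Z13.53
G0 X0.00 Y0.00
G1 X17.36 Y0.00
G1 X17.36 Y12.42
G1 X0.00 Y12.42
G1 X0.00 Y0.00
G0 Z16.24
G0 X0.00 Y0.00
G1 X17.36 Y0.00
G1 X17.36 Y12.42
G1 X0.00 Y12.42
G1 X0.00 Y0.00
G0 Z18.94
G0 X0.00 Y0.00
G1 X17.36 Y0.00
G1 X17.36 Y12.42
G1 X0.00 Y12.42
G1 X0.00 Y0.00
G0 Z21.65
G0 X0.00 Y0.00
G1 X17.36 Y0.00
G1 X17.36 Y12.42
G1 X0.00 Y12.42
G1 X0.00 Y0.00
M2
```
solid part
  facet normal 0.0000 0.0000 -1.0000
    outer loop
      vertex 17.36 12.42 0.00
      vertex 17.36 0.00 0.00
      vertex 0.00 0.00 0.00
    endloop
  endfacet
  facet normal 0.0000 0.0000 -1.0000
    outer loop
      vertex 0.00 12.42 0.00
      vertex 17.36 12.42 0.00
      vertex 0.00 0.00 0.00
    endloop
  endfacet
  facet normal 0.0000 0.0000 1.0000
    outer loop
      vertex 0.00 0.00 21.65
      vertex 17.36 0.00 21.65
      vertex 17.36 12.42 21.65
    endloop
  endfacet
  facet normal 0.0000 0.0000 1.0000
    outer loop
      vertex 0.00 0.00 21.65
      vertex 17.36 12.42 21.65
      vertex 0.00 12.42 21.65
    endloop
  endfacet
  facet normal 0.0000 -1.0000 0.0000
    outer loop
      vertex 0.00 0.00 0.00
      vertex 17.36 0.00 0.00
      vertex 17.36 0.00 21.65
    endloop
  endfacet
  facet normal 0.0000 -1.0000 0.0000
    outer loop
      vertex 0.00 0.00 0.00
      vertex 17.36 0.00 21.65
      vertex 0.00 0.00 21.65
    endloop
  endfacet
  facet normal 0.0000 1.0000 0.0000
    outer loop
      vertex 17.36 12.42 21.65
      vertex 17.36 12.42 0.00
      vertex 0.00 12.42 0.00
    endloop
  endfacet
  facet normal 0.0000 1.0000 0.0000
    outer loop
      vertex 0.00 12.42 21.65
      vertex 17.36 12.42 21.65
      vertex 0.00 12.42 0.00
    endloop
  endfacet
  facet normal -1.0000 0.0000 0.0000
    outer loop
      vertex 0.00 12.42 21.65
      vertex 0.00 12.42 0.00
      vertex 0.00 0.00 0.00
    endloop
  endfacet
  facet normal -1.0000 0.0000 0.0000
    outer loop
      vertex 0.00 0.00 21.65
      vertex 0.00 12.42 21.65
      vertex 0.00 0.00 0.00
    endloop
  endfacet
  facet normal 1.0000 0.0000 0.0000
    outer loop
      vertex 17.36 0.00 0.00
      vertex 17.36 12.42 0.00
      vertex 17.36 12.42 21.65
    endloop
  endfacet
  facet normal 1.0000 0.0000 0.0000
    outer loop
      vertex 17.36 0.00 0.00
      vertex 17.36 12.42 21.65
      vertex 17.36 0.00 21.65
    endloop
  endfacet
endsolid part

The G0 Z moves step by Δz≈2.71 mm. Every layer's G1 loop is the same polygon, so the solid is a straight extrusion of it from z=0 to z≈21.6. Closing with flat bottom and top caps and triangulating gives 12 facets — a rectangular box, roughly 17.4 × 12.4 mm footprint and 21.6 mm tall.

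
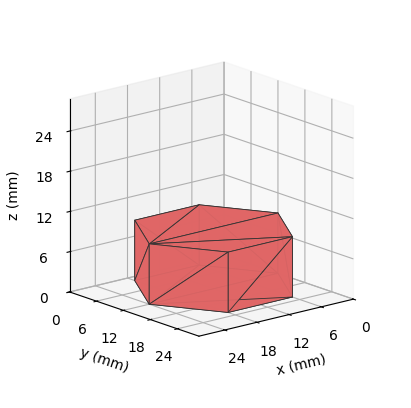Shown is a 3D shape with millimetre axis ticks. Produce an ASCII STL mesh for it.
Reading the render: the shape is a regular 6-sided prism (a cylinder approximated with 6 flat sides), circumscribed radius ≈ 12 mm, height ≈ 9 mm (dimensions read to the nearest mm from the axis ticks). For the STL, each face is triangulated and given an outward normal.

solid part
  facet normal 0.0000 0.0000 -1.0000
    outer loop
      vertex 6.00 22.39 0.00
      vertex 18.00 22.39 0.00
      vertex 24.00 12.00 0.00
    endloop
  endfacet
  facet normal 0.0000 0.0000 -1.0000
    outer loop
      vertex 0.00 12.00 0.00
      vertex 6.00 22.39 0.00
      vertex 24.00 12.00 0.00
    endloop
  endfacet
  facet normal 0.0000 0.0000 -1.0000
    outer loop
      vertex 6.00 1.61 0.00
      vertex 0.00 12.00 0.00
      vertex 24.00 12.00 0.00
    endloop
  endfacet
  facet normal 0.0000 0.0000 -1.0000
    outer loop
      vertex 18.00 1.61 0.00
      vertex 6.00 1.61 0.00
      vertex 24.00 12.00 0.00
    endloop
  endfacet
  facet normal 0.0000 0.0000 1.0000
    outer loop
      vertex 24.00 12.00 9.00
      vertex 18.00 22.39 9.00
      vertex 6.00 22.39 9.00
    endloop
  endfacet
  facet normal 0.0000 0.0000 1.0000
    outer loop
      vertex 24.00 12.00 9.00
      vertex 6.00 22.39 9.00
      vertex 0.00 12.00 9.00
    endloop
  endfacet
  facet normal 0.0000 0.0000 1.0000
    outer loop
      vertex 24.00 12.00 9.00
      vertex 0.00 12.00 9.00
      vertex 6.00 1.61 9.00
    endloop
  endfacet
  facet normal 0.0000 0.0000 1.0000
    outer loop
      vertex 24.00 12.00 9.00
      vertex 6.00 1.61 9.00
      vertex 18.00 1.61 9.00
    endloop
  endfacet
  facet normal 0.8660 0.5001 0.0000
    outer loop
      vertex 24.00 12.00 0.00
      vertex 18.00 22.39 0.00
      vertex 18.00 22.39 9.00
    endloop
  endfacet
  facet normal 0.8660 0.5001 0.0000
    outer loop
      vertex 24.00 12.00 0.00
      vertex 18.00 22.39 9.00
      vertex 24.00 12.00 9.00
    endloop
  endfacet
  facet normal 0.0000 1.0000 0.0000
    outer loop
      vertex 18.00 22.39 0.00
      vertex 6.00 22.39 0.00
      vertex 6.00 22.39 9.00
    endloop
  endfacet
  facet normal 0.0000 1.0000 0.0000
    outer loop
      vertex 18.00 22.39 0.00
      vertex 6.00 22.39 9.00
      vertex 18.00 22.39 9.00
    endloop
  endfacet
  facet normal -0.8660 0.5001 0.0000
    outer loop
      vertex 6.00 22.39 0.00
      vertex 0.00 12.00 0.00
      vertex 0.00 12.00 9.00
    endloop
  endfacet
  facet normal -0.8660 0.5001 0.0000
    outer loop
      vertex 6.00 22.39 0.00
      vertex 0.00 12.00 9.00
      vertex 6.00 22.39 9.00
    endloop
  endfacet
  facet normal -0.8660 -0.5001 0.0000
    outer loop
      vertex 0.00 12.00 0.00
      vertex 6.00 1.61 0.00
      vertex 6.00 1.61 9.00
    endloop
  endfacet
  facet normal -0.8660 -0.5001 0.0000
    outer loop
      vertex 0.00 12.00 0.00
      vertex 6.00 1.61 9.00
      vertex 0.00 12.00 9.00
    endloop
  endfacet
  facet normal 0.0000 -1.0000 0.0000
    outer loop
      vertex 6.00 1.61 0.00
      vertex 18.00 1.61 0.00
      vertex 18.00 1.61 9.00
    endloop
  endfacet
  facet normal 0.0000 -1.0000 0.0000
    outer loop
      vertex 6.00 1.61 0.00
      vertex 18.00 1.61 9.00
      vertex 6.00 1.61 9.00
    endloop
  endfacet
  facet normal 0.8660 -0.5001 0.0000
    outer loop
      vertex 18.00 1.61 0.00
      vertex 24.00 12.00 0.00
      vertex 24.00 12.00 9.00
    endloop
  endfacet
  facet normal 0.8660 -0.5001 0.0000
    outer loop
      vertex 18.00 1.61 0.00
      vertex 24.00 12.00 9.00
      vertex 18.00 1.61 9.00
    endloop
  endfacet
endsolid part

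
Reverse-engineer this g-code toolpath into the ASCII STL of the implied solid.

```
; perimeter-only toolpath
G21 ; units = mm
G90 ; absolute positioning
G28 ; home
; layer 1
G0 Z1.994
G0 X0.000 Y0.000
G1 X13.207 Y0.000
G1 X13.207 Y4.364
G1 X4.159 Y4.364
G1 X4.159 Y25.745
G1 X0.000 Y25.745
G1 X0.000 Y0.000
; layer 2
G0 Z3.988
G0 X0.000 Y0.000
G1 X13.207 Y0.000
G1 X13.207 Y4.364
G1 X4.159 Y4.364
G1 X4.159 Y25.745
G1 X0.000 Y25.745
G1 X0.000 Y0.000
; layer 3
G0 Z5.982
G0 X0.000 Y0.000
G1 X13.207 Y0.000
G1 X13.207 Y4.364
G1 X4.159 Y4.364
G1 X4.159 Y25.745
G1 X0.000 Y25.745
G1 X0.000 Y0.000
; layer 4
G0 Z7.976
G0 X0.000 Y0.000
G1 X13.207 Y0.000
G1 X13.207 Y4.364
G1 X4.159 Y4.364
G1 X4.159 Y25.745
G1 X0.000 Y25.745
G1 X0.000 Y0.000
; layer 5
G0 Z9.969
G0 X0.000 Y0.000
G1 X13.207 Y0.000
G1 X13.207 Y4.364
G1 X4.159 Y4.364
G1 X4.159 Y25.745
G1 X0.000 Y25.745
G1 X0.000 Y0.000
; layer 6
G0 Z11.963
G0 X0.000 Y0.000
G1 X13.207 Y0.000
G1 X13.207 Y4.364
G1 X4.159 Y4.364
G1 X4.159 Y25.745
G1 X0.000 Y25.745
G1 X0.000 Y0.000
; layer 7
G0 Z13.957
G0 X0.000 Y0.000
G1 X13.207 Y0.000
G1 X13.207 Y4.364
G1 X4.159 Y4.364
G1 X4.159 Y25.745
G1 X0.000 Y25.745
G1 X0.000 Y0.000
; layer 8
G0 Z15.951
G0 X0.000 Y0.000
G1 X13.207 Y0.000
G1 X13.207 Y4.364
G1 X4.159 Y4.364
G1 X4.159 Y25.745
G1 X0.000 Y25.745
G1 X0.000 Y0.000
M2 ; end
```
solid part
  facet normal 0.0000 0.0000 -1.0000
    outer loop
      vertex 13.207 4.364 0.000
      vertex 13.207 0.000 0.000
      vertex 0.000 0.000 0.000
    endloop
  endfacet
  facet normal 0.0000 0.0000 -1.0000
    outer loop
      vertex 4.159 4.364 0.000
      vertex 13.207 4.364 0.000
      vertex 0.000 0.000 0.000
    endloop
  endfacet
  facet normal 0.0000 0.0000 -1.0000
    outer loop
      vertex 4.159 25.745 0.000
      vertex 4.159 4.364 0.000
      vertex 0.000 0.000 0.000
    endloop
  endfacet
  facet normal 0.0000 0.0000 -1.0000
    outer loop
      vertex 0.000 25.745 0.000
      vertex 4.159 25.745 0.000
      vertex 0.000 0.000 0.000
    endloop
  endfacet
  facet normal 0.0000 0.0000 1.0000
    outer loop
      vertex 0.000 0.000 15.951
      vertex 13.207 0.000 15.951
      vertex 13.207 4.364 15.951
    endloop
  endfacet
  facet normal 0.0000 0.0000 1.0000
    outer loop
      vertex 0.000 0.000 15.951
      vertex 13.207 4.364 15.951
      vertex 4.159 4.364 15.951
    endloop
  endfacet
  facet normal 0.0000 0.0000 1.0000
    outer loop
      vertex 0.000 0.000 15.951
      vertex 4.159 4.364 15.951
      vertex 4.159 25.745 15.951
    endloop
  endfacet
  facet normal 0.0000 0.0000 1.0000
    outer loop
      vertex 0.000 0.000 15.951
      vertex 4.159 25.745 15.951
      vertex 0.000 25.745 15.951
    endloop
  endfacet
  facet normal 0.0000 -1.0000 0.0000
    outer loop
      vertex 0.000 0.000 0.000
      vertex 13.207 0.000 0.000
      vertex 13.207 0.000 15.951
    endloop
  endfacet
  facet normal 0.0000 -1.0000 0.0000
    outer loop
      vertex 0.000 0.000 0.000
      vertex 13.207 0.000 15.951
      vertex 0.000 0.000 15.951
    endloop
  endfacet
  facet normal 1.0000 0.0000 0.0000
    outer loop
      vertex 13.207 0.000 0.000
      vertex 13.207 4.364 0.000
      vertex 13.207 4.364 15.951
    endloop
  endfacet
  facet normal 1.0000 0.0000 0.0000
    outer loop
      vertex 13.207 0.000 0.000
      vertex 13.207 4.364 15.951
      vertex 13.207 0.000 15.951
    endloop
  endfacet
  facet normal 0.0000 1.0000 0.0000
    outer loop
      vertex 13.207 4.364 0.000
      vertex 4.159 4.364 0.000
      vertex 4.159 4.364 15.951
    endloop
  endfacet
  facet normal 0.0000 1.0000 0.0000
    outer loop
      vertex 13.207 4.364 0.000
      vertex 4.159 4.364 15.951
      vertex 13.207 4.364 15.951
    endloop
  endfacet
  facet normal 1.0000 0.0000 0.0000
    outer loop
      vertex 4.159 4.364 0.000
      vertex 4.159 25.745 0.000
      vertex 4.159 25.745 15.951
    endloop
  endfacet
  facet normal 1.0000 0.0000 0.0000
    outer loop
      vertex 4.159 4.364 0.000
      vertex 4.159 25.745 15.951
      vertex 4.159 4.364 15.951
    endloop
  endfacet
  facet normal 0.0000 1.0000 0.0000
    outer loop
      vertex 4.159 25.745 0.000
      vertex 0.000 25.745 0.000
      vertex 0.000 25.745 15.951
    endloop
  endfacet
  facet normal 0.0000 1.0000 0.0000
    outer loop
      vertex 4.159 25.745 0.000
      vertex 0.000 25.745 15.951
      vertex 4.159 25.745 15.951
    endloop
  endfacet
  facet normal -1.0000 0.0000 0.0000
    outer loop
      vertex 0.000 25.745 0.000
      vertex 0.000 0.000 0.000
      vertex 0.000 0.000 15.951
    endloop
  endfacet
  facet normal -1.0000 0.0000 0.0000
    outer loop
      vertex 0.000 25.745 0.000
      vertex 0.000 0.000 15.951
      vertex 0.000 25.745 15.951
    endloop
  endfacet
endsolid part

The G0 Z moves step by Δz≈1.994 mm. Every layer's G1 loop is the same polygon, so the solid is a straight extrusion of it from z=0 to z≈16. Closing with flat bottom and top caps and triangulating gives 20 facets — an L-shaped prism: outer 13.2 × 25.7 mm, arm thicknesses ≈ 4.36 mm (horizontal) and 4.16 mm (vertical), extruded 16 mm in z.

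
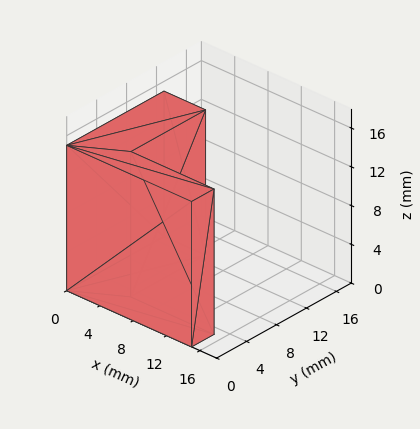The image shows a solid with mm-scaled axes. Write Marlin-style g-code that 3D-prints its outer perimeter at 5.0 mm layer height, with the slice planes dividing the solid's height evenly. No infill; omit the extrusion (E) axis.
Reading the render: the shape is an L-shaped prism: outer 15 × 13 mm, arm thicknesses ≈ 3 mm (horizontal) and 5 mm (vertical), extruded 15 mm in z (dimensions read to the nearest mm from the axis ticks). For the g-code, the solid's height is divided into equal slices at the stated Δz and each level perimeter traced with G1 moves after a G0 lift.

; perimeter-only toolpath
G21 ; units = mm
G90 ; absolute positioning
G28 ; home
; layer 1
G0 Z5.0
G0 X0.0 Y0.0
G1 X15.0 Y0.0
G1 X15.0 Y3.0
G1 X5.0 Y3.0
G1 X5.0 Y13.0
G1 X0.0 Y13.0
G1 X0.0 Y0.0
; layer 2
G0 Z10.0
G0 X0.0 Y0.0
G1 X15.0 Y0.0
G1 X15.0 Y3.0
G1 X5.0 Y3.0
G1 X5.0 Y13.0
G1 X0.0 Y13.0
G1 X0.0 Y0.0
; layer 3
G0 Z15.0
G0 X0.0 Y0.0
G1 X15.0 Y0.0
G1 X15.0 Y3.0
G1 X5.0 Y3.0
G1 X5.0 Y13.0
G1 X0.0 Y13.0
G1 X0.0 Y0.0
M2 ; end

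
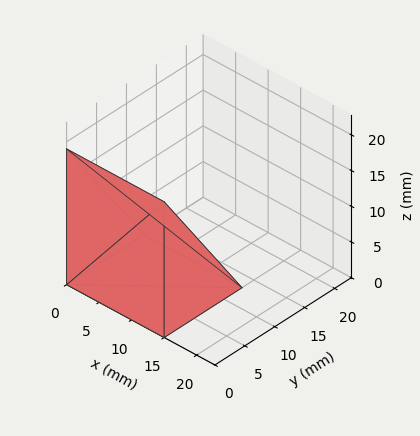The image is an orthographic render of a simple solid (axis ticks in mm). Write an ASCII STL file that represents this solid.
Reading the render: the shape is a wedge (ramp): 15 × 13 mm base, rising to 19 mm along the y=0 edge and sloping linearly to z=0 at y=13 (dimensions read to the nearest mm from the axis ticks). For the STL, each face is triangulated and given an outward normal.

solid part
  facet normal 0.0000 0.0000 -1.0000
    outer loop
      vertex 15.000 13.000 0.000
      vertex 15.000 0.000 0.000
      vertex 0.000 0.000 0.000
    endloop
  endfacet
  facet normal 0.0000 0.0000 -1.0000
    outer loop
      vertex 0.000 13.000 0.000
      vertex 15.000 13.000 0.000
      vertex 0.000 0.000 0.000
    endloop
  endfacet
  facet normal 0.0000 -1.0000 0.0000
    outer loop
      vertex 0.000 0.000 0.000
      vertex 15.000 0.000 0.000
      vertex 15.000 0.000 19.000
    endloop
  endfacet
  facet normal 0.0000 -1.0000 0.0000
    outer loop
      vertex 0.000 0.000 0.000
      vertex 15.000 0.000 19.000
      vertex 0.000 0.000 19.000
    endloop
  endfacet
  facet normal 0.0000 0.8253 0.5647
    outer loop
      vertex 0.000 0.000 19.000
      vertex 15.000 0.000 19.000
      vertex 15.000 13.000 0.000
    endloop
  endfacet
  facet normal 0.0000 0.8253 0.5647
    outer loop
      vertex 0.000 0.000 19.000
      vertex 15.000 13.000 0.000
      vertex 0.000 13.000 0.000
    endloop
  endfacet
  facet normal -1.0000 0.0000 0.0000
    outer loop
      vertex 0.000 0.000 19.000
      vertex 0.000 13.000 0.000
      vertex 0.000 0.000 0.000
    endloop
  endfacet
  facet normal 1.0000 0.0000 0.0000
    outer loop
      vertex 15.000 0.000 0.000
      vertex 15.000 13.000 0.000
      vertex 15.000 0.000 19.000
    endloop
  endfacet
endsolid part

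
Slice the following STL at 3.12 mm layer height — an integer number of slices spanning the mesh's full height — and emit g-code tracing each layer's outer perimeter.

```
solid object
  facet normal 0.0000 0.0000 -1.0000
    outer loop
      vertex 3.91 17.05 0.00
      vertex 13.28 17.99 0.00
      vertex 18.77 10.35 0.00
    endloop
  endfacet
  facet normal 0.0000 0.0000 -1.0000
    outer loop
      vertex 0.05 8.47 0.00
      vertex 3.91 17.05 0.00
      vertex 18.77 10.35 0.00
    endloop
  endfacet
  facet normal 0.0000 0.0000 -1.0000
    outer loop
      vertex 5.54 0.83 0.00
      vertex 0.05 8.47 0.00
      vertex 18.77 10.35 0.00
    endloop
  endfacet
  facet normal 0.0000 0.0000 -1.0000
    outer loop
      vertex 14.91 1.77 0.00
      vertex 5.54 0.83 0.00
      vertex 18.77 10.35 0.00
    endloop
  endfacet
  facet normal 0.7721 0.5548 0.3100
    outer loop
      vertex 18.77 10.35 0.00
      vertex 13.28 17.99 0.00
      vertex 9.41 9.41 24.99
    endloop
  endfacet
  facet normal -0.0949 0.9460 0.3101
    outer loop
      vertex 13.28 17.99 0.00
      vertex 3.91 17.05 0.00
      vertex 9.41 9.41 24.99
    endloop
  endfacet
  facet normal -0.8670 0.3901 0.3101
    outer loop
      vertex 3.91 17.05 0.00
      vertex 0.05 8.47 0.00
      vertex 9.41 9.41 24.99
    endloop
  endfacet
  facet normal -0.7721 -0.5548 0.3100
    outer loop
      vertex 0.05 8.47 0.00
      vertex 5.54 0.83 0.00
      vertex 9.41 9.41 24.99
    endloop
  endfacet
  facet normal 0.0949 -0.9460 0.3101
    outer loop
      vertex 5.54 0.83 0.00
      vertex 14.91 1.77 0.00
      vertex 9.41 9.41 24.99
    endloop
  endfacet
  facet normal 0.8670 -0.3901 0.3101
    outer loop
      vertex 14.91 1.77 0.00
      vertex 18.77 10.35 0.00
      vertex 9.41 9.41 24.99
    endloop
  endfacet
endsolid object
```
; perimeter-only toolpath
G21 ; units = mm
G90 ; absolute positioning
G28 ; home
; layer 1
G0 Z3.12
G0 X17.60 Y10.23
G1 X12.80 Y16.92
G1 X4.60 Y16.10
G1 X1.22 Y8.59
G1 X6.02 Y1.90
G1 X14.22 Y2.73
G1 X17.60 Y10.23
; layer 2
G0 Z6.25
G0 X16.43 Y10.11
G1 X12.31 Y15.84
G1 X5.29 Y15.14
G1 X2.39 Y8.71
G1 X6.51 Y2.98
G1 X13.54 Y3.68
G1 X16.43 Y10.11
; layer 3
G0 Z9.37
G0 X15.26 Y10.00
G1 X11.83 Y14.77
G1 X5.97 Y14.19
G1 X3.56 Y8.82
G1 X6.99 Y4.05
G1 X12.85 Y4.63
G1 X15.26 Y10.00
; layer 4
G0 Z12.49
G0 X14.09 Y9.88
G1 X11.34 Y13.70
G1 X6.66 Y13.23
G1 X4.73 Y8.94
G1 X7.47 Y5.12
G1 X12.16 Y5.59
G1 X14.09 Y9.88
; layer 5
G0 Z15.62
G0 X12.92 Y9.76
G1 X10.86 Y12.63
G1 X7.35 Y12.28
G1 X5.90 Y9.06
G1 X7.96 Y6.19
G1 X11.47 Y6.54
G1 X12.92 Y9.76
; layer 6
G0 Z18.74
G0 X11.75 Y9.64
G1 X10.38 Y11.55
G1 X8.04 Y11.32
G1 X7.07 Y9.18
G1 X8.44 Y7.26
G1 X10.79 Y7.50
G1 X11.75 Y9.64
; layer 7
G0 Z21.87
G0 X10.58 Y9.53
G1 X9.89 Y10.48
G1 X8.72 Y10.37
G1 X8.24 Y9.29
G1 X8.93 Y8.34
G1 X10.10 Y8.46
G1 X10.58 Y9.53
M2 ; end

The solid is a regular 6-sided pyramid, base circumscribed radius ≈ 9.41 mm, apex at z ≈ 25 mm. Slicing at Δz = 3.12 mm — 8 equal slices spanning the solid's height, so layer i sits at z = i·h/8 — gives 7 non-empty perimeters. Each is a 6-segment closed polygon; G0 lifts to the layer z and rapids to the start vertex, then G1 traces the edges. The cross-section shrinks linearly with z (the slice at the apex is degenerate and omitted).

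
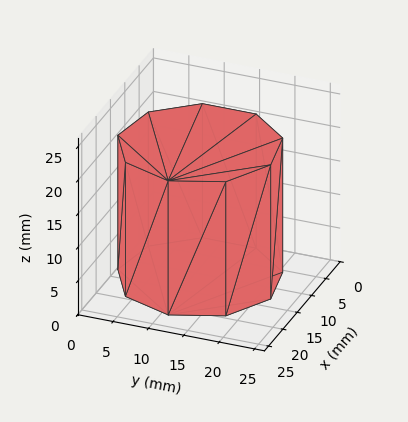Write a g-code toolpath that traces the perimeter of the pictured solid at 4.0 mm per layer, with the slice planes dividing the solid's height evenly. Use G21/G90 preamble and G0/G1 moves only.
Reading the render: the shape is a regular 9-sided prism (a cylinder approximated with 9 flat sides), circumscribed radius ≈ 11 mm, height ≈ 20 mm (dimensions read to the nearest mm from the axis ticks). For the g-code, the solid's height is divided into equal slices at the stated Δz and each level perimeter traced with G1 moves after a G0 lift.

; perimeter-only toolpath
G21 ; units = mm
G90 ; absolute positioning
G28 ; home
; layer 1
G0 Z4.0
G0 X22.0 Y11.0
G1 X19.4 Y18.1
G1 X12.9 Y21.8
G1 X5.5 Y20.5
G1 X0.7 Y14.8
G1 X0.7 Y7.2
G1 X5.5 Y1.5
G1 X12.9 Y0.2
G1 X19.4 Y3.9
G1 X22.0 Y11.0
; layer 2
G0 Z8.0
G0 X22.0 Y11.0
G1 X19.4 Y18.1
G1 X12.9 Y21.8
G1 X5.5 Y20.5
G1 X0.7 Y14.8
G1 X0.7 Y7.2
G1 X5.5 Y1.5
G1 X12.9 Y0.2
G1 X19.4 Y3.9
G1 X22.0 Y11.0
; layer 3
G0 Z12.0
G0 X22.0 Y11.0
G1 X19.4 Y18.1
G1 X12.9 Y21.8
G1 X5.5 Y20.5
G1 X0.7 Y14.8
G1 X0.7 Y7.2
G1 X5.5 Y1.5
G1 X12.9 Y0.2
G1 X19.4 Y3.9
G1 X22.0 Y11.0
; layer 4
G0 Z16.0
G0 X22.0 Y11.0
G1 X19.4 Y18.1
G1 X12.9 Y21.8
G1 X5.5 Y20.5
G1 X0.7 Y14.8
G1 X0.7 Y7.2
G1 X5.5 Y1.5
G1 X12.9 Y0.2
G1 X19.4 Y3.9
G1 X22.0 Y11.0
; layer 5
G0 Z20.0
G0 X22.0 Y11.0
G1 X19.4 Y18.1
G1 X12.9 Y21.8
G1 X5.5 Y20.5
G1 X0.7 Y14.8
G1 X0.7 Y7.2
G1 X5.5 Y1.5
G1 X12.9 Y0.2
G1 X19.4 Y3.9
G1 X22.0 Y11.0
M2 ; end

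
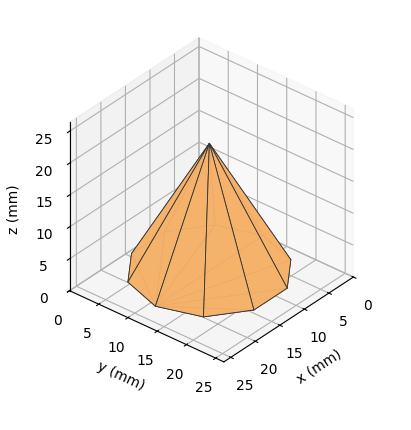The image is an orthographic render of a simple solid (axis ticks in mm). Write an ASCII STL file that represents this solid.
Reading the render: the shape is a regular 10-sided pyramid, base circumscribed radius ≈ 11 mm, apex at z ≈ 20 mm (dimensions read to the nearest mm from the axis ticks). For the STL, each face is triangulated and given an outward normal.

solid part
  facet normal 0.0000 0.0000 -1.0000
    outer loop
      vertex 14.399 21.462 0.000
      vertex 19.899 17.466 0.000
      vertex 22.000 11.000 0.000
    endloop
  endfacet
  facet normal 0.0000 0.0000 -1.0000
    outer loop
      vertex 7.601 21.462 0.000
      vertex 14.399 21.462 0.000
      vertex 22.000 11.000 0.000
    endloop
  endfacet
  facet normal 0.0000 0.0000 -1.0000
    outer loop
      vertex 2.101 17.466 0.000
      vertex 7.601 21.462 0.000
      vertex 22.000 11.000 0.000
    endloop
  endfacet
  facet normal 0.0000 0.0000 -1.0000
    outer loop
      vertex 0.000 11.000 0.000
      vertex 2.101 17.466 0.000
      vertex 22.000 11.000 0.000
    endloop
  endfacet
  facet normal 0.0000 0.0000 -1.0000
    outer loop
      vertex 2.101 4.534 0.000
      vertex 0.000 11.000 0.000
      vertex 22.000 11.000 0.000
    endloop
  endfacet
  facet normal 0.0000 0.0000 -1.0000
    outer loop
      vertex 7.601 0.538 0.000
      vertex 2.101 4.534 0.000
      vertex 22.000 11.000 0.000
    endloop
  endfacet
  facet normal 0.0000 0.0000 -1.0000
    outer loop
      vertex 14.399 0.538 0.000
      vertex 7.601 0.538 0.000
      vertex 22.000 11.000 0.000
    endloop
  endfacet
  facet normal 0.0000 0.0000 -1.0000
    outer loop
      vertex 19.899 4.534 0.000
      vertex 14.399 0.538 0.000
      vertex 22.000 11.000 0.000
    endloop
  endfacet
  facet normal 0.8427 0.2738 0.4635
    outer loop
      vertex 22.000 11.000 0.000
      vertex 19.899 17.466 0.000
      vertex 11.000 11.000 20.000
    endloop
  endfacet
  facet normal 0.5208 0.7169 0.4635
    outer loop
      vertex 19.899 17.466 0.000
      vertex 14.399 21.462 0.000
      vertex 11.000 11.000 20.000
    endloop
  endfacet
  facet normal 0.0000 0.8861 0.4635
    outer loop
      vertex 14.399 21.462 0.000
      vertex 7.601 21.462 0.000
      vertex 11.000 11.000 20.000
    endloop
  endfacet
  facet normal -0.5208 0.7169 0.4635
    outer loop
      vertex 7.601 21.462 0.000
      vertex 2.101 17.466 0.000
      vertex 11.000 11.000 20.000
    endloop
  endfacet
  facet normal -0.8427 0.2738 0.4635
    outer loop
      vertex 2.101 17.466 0.000
      vertex 0.000 11.000 0.000
      vertex 11.000 11.000 20.000
    endloop
  endfacet
  facet normal -0.8427 -0.2738 0.4635
    outer loop
      vertex 0.000 11.000 0.000
      vertex 2.101 4.534 0.000
      vertex 11.000 11.000 20.000
    endloop
  endfacet
  facet normal -0.5208 -0.7169 0.4635
    outer loop
      vertex 2.101 4.534 0.000
      vertex 7.601 0.538 0.000
      vertex 11.000 11.000 20.000
    endloop
  endfacet
  facet normal 0.0000 -0.8861 0.4635
    outer loop
      vertex 7.601 0.538 0.000
      vertex 14.399 0.538 0.000
      vertex 11.000 11.000 20.000
    endloop
  endfacet
  facet normal 0.5208 -0.7169 0.4635
    outer loop
      vertex 14.399 0.538 0.000
      vertex 19.899 4.534 0.000
      vertex 11.000 11.000 20.000
    endloop
  endfacet
  facet normal 0.8427 -0.2738 0.4635
    outer loop
      vertex 19.899 4.534 0.000
      vertex 22.000 11.000 0.000
      vertex 11.000 11.000 20.000
    endloop
  endfacet
endsolid part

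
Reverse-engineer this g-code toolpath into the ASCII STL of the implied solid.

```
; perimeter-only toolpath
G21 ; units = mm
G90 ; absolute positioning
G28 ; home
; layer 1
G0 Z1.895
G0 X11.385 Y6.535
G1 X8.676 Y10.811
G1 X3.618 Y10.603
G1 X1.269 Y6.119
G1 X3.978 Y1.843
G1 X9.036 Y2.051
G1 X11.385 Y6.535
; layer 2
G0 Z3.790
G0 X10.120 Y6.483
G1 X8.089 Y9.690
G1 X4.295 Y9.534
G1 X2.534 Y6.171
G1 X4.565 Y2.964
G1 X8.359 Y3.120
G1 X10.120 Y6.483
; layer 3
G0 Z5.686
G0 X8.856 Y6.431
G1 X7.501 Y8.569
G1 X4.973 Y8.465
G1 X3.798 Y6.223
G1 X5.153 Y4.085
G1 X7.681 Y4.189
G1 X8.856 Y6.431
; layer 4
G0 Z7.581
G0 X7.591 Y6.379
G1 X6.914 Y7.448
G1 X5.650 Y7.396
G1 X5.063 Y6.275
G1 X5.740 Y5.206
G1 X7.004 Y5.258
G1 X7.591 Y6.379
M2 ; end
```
solid part
  facet normal 0.0000 0.0000 -1.0000
    outer loop
      vertex 2.941 11.672 0.000
      vertex 9.263 11.932 0.000
      vertex 12.649 6.587 0.000
    endloop
  endfacet
  facet normal 0.0000 0.0000 -1.0000
    outer loop
      vertex 0.005 6.067 0.000
      vertex 2.941 11.672 0.000
      vertex 12.649 6.587 0.000
    endloop
  endfacet
  facet normal 0.0000 0.0000 -1.0000
    outer loop
      vertex 3.391 0.722 0.000
      vertex 0.005 6.067 0.000
      vertex 12.649 6.587 0.000
    endloop
  endfacet
  facet normal 0.0000 0.0000 -1.0000
    outer loop
      vertex 9.713 0.982 0.000
      vertex 3.391 0.722 0.000
      vertex 12.649 6.587 0.000
    endloop
  endfacet
  facet normal 0.7313 0.4633 0.5006
    outer loop
      vertex 12.649 6.587 0.000
      vertex 9.263 11.932 0.000
      vertex 6.327 6.327 9.476
    endloop
  endfacet
  facet normal -0.0356 0.8650 0.5006
    outer loop
      vertex 9.263 11.932 0.000
      vertex 2.941 11.672 0.000
      vertex 6.327 6.327 9.476
    endloop
  endfacet
  facet normal -0.7668 0.4017 0.5006
    outer loop
      vertex 2.941 11.672 0.000
      vertex 0.005 6.067 0.000
      vertex 6.327 6.327 9.476
    endloop
  endfacet
  facet normal -0.7313 -0.4633 0.5006
    outer loop
      vertex 0.005 6.067 0.000
      vertex 3.391 0.722 0.000
      vertex 6.327 6.327 9.476
    endloop
  endfacet
  facet normal 0.0356 -0.8650 0.5006
    outer loop
      vertex 3.391 0.722 0.000
      vertex 9.713 0.982 0.000
      vertex 6.327 6.327 9.476
    endloop
  endfacet
  facet normal 0.7668 -0.4017 0.5006
    outer loop
      vertex 9.713 0.982 0.000
      vertex 12.649 6.587 0.000
      vertex 6.327 6.327 9.476
    endloop
  endfacet
endsolid part

The G0 Z moves step by Δz≈1.895 mm. The G1 loops shrink linearly with z, so the solid tapers from its base footprint up to z≈9.48. Closing with a flat bottom cap and the tapered top and triangulating gives 10 facets — a regular 6-sided pyramid, base circumscribed radius ≈ 6.33 mm, apex at z ≈ 9.48 mm.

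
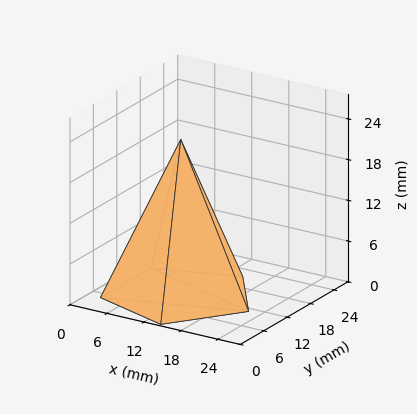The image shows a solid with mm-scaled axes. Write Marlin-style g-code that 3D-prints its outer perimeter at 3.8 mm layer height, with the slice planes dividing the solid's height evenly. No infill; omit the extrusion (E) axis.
Reading the render: the shape is a regular 5-sided pyramid, base circumscribed radius ≈ 11 mm, apex at z ≈ 23 mm (dimensions read to the nearest mm from the axis ticks). For the g-code, the solid's height is divided into equal slices at the stated Δz and each level perimeter traced with G1 moves after a G0 lift.

; perimeter-only toolpath
G21 ; units = mm
G90 ; absolute positioning
G28 ; home
; layer 1
G0 Z3.8
G0 X20.2 Y11.0
G1 X13.8 Y19.8
G1 X3.6 Y16.4
G1 X3.6 Y5.6
G1 X13.8 Y2.3
G1 X20.2 Y11.0
; layer 2
G0 Z7.7
G0 X18.3 Y11.0
G1 X13.3 Y18.0
G1 X5.1 Y15.3
G1 X5.1 Y6.7
G1 X13.3 Y4.0
G1 X18.3 Y11.0
; layer 3
G0 Z11.5
G0 X16.5 Y11.0
G1 X12.7 Y16.2
G1 X6.5 Y14.2
G1 X6.5 Y7.8
G1 X12.7 Y5.8
G1 X16.5 Y11.0
; layer 4
G0 Z15.3
G0 X14.7 Y11.0
G1 X12.1 Y14.5
G1 X8.0 Y13.2
G1 X8.0 Y8.8
G1 X12.1 Y7.5
G1 X14.7 Y11.0
; layer 5
G0 Z19.2
G0 X12.8 Y11.0
G1 X11.6 Y12.8
G1 X9.5 Y12.1
G1 X9.5 Y9.9
G1 X11.6 Y9.3
G1 X12.8 Y11.0
M2 ; end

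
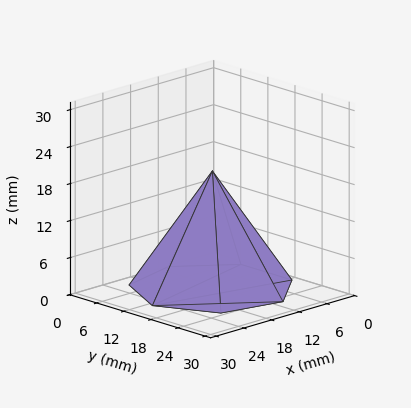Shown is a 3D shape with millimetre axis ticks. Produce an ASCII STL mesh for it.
Reading the render: the shape is a regular 7-sided pyramid, base circumscribed radius ≈ 13 mm, apex at z ≈ 19 mm (dimensions read to the nearest mm from the axis ticks). For the STL, each face is triangulated and given an outward normal.

solid part
  facet normal 0.0000 0.0000 -1.0000
    outer loop
      vertex 10.107 25.674 0.000
      vertex 21.105 23.164 0.000
      vertex 26.000 13.000 0.000
    endloop
  endfacet
  facet normal 0.0000 0.0000 -1.0000
    outer loop
      vertex 1.287 18.640 0.000
      vertex 10.107 25.674 0.000
      vertex 26.000 13.000 0.000
    endloop
  endfacet
  facet normal 0.0000 0.0000 -1.0000
    outer loop
      vertex 1.287 7.360 0.000
      vertex 1.287 18.640 0.000
      vertex 26.000 13.000 0.000
    endloop
  endfacet
  facet normal 0.0000 0.0000 -1.0000
    outer loop
      vertex 10.107 0.326 0.000
      vertex 1.287 7.360 0.000
      vertex 26.000 13.000 0.000
    endloop
  endfacet
  facet normal 0.0000 0.0000 -1.0000
    outer loop
      vertex 21.105 2.836 0.000
      vertex 10.107 0.326 0.000
      vertex 26.000 13.000 0.000
    endloop
  endfacet
  facet normal 0.7669 0.3694 0.5248
    outer loop
      vertex 26.000 13.000 0.000
      vertex 21.105 23.164 0.000
      vertex 13.000 13.000 19.000
    endloop
  endfacet
  facet normal 0.1894 0.8299 0.5248
    outer loop
      vertex 21.105 23.164 0.000
      vertex 10.107 25.674 0.000
      vertex 13.000 13.000 19.000
    endloop
  endfacet
  facet normal -0.5308 0.6655 0.5248
    outer loop
      vertex 10.107 25.674 0.000
      vertex 1.287 18.640 0.000
      vertex 13.000 13.000 19.000
    endloop
  endfacet
  facet normal -0.8512 0.0000 0.5248
    outer loop
      vertex 1.287 18.640 0.000
      vertex 1.287 7.360 0.000
      vertex 13.000 13.000 19.000
    endloop
  endfacet
  facet normal -0.5308 -0.6655 0.5248
    outer loop
      vertex 1.287 7.360 0.000
      vertex 10.107 0.326 0.000
      vertex 13.000 13.000 19.000
    endloop
  endfacet
  facet normal 0.1894 -0.8299 0.5248
    outer loop
      vertex 10.107 0.326 0.000
      vertex 21.105 2.836 0.000
      vertex 13.000 13.000 19.000
    endloop
  endfacet
  facet normal 0.7669 -0.3694 0.5248
    outer loop
      vertex 21.105 2.836 0.000
      vertex 26.000 13.000 0.000
      vertex 13.000 13.000 19.000
    endloop
  endfacet
endsolid part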